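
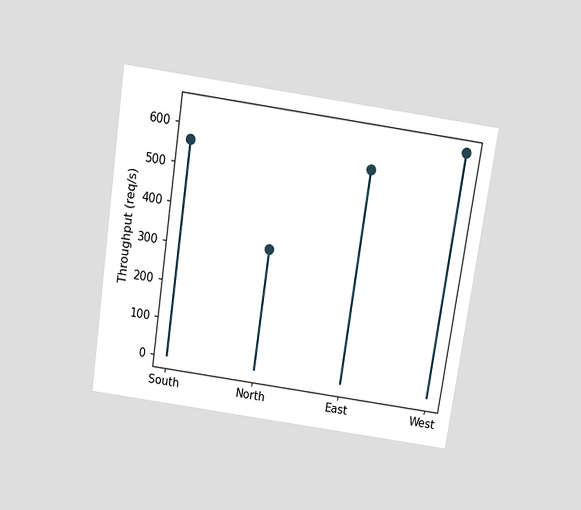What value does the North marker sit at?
The chart is tilted about 8° clockwise and viewed slightly from above. The North marker sits at 320req/s.

320req/s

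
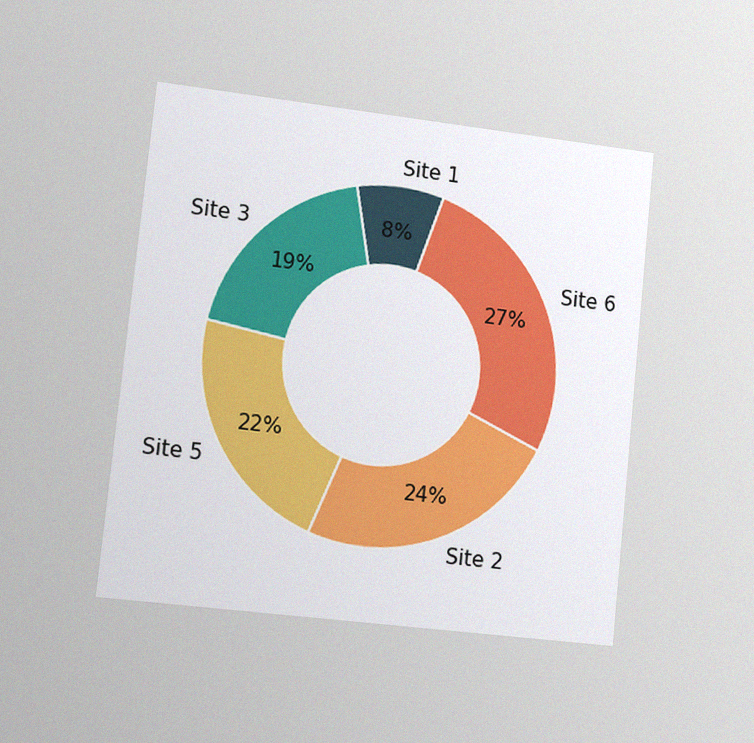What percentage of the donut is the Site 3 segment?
The chart is tilted about 6° clockwise and viewed slightly from the left, with some photo noise. The Site 3 segment takes up 19% of the ring.

19%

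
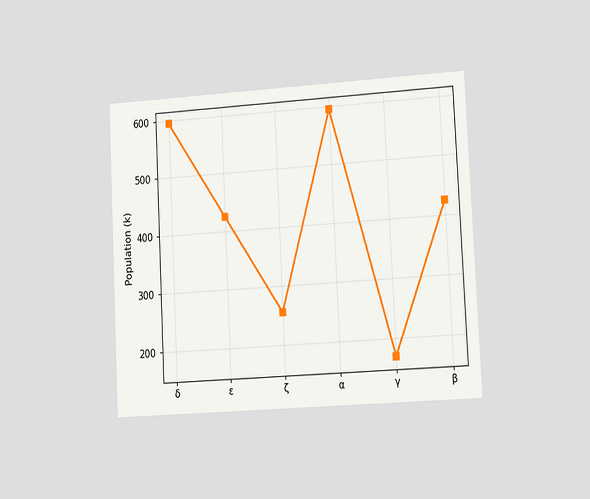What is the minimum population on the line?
The chart is tilted about 3° counter-clockwise and viewed slightly from the right. The lowest point is at γ, and reading across to the y-axis gives 170k.

170k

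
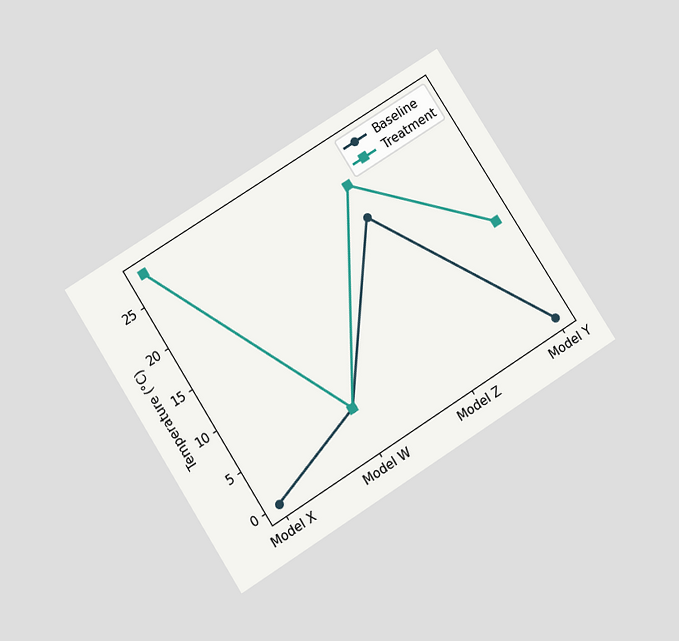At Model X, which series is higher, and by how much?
The chart is tilted about 32° counter-clockwise and viewed slightly from below. At Model X, Treatment sits above the other line by 28°C.

Treatment, by 28°C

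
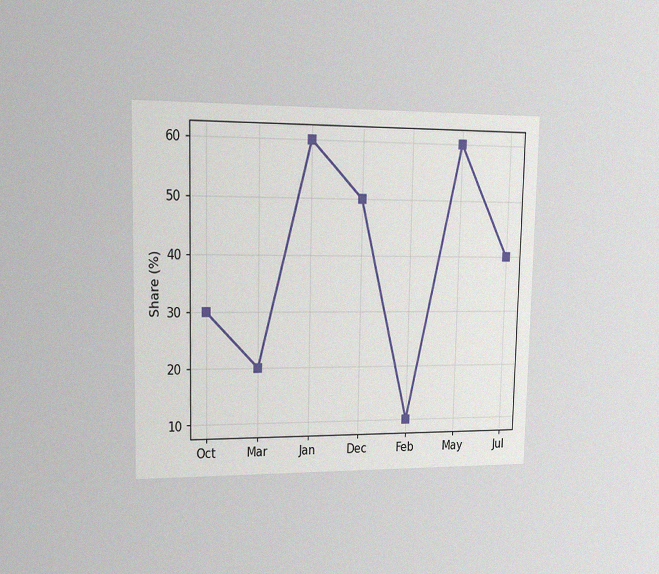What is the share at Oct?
30%

The chart is viewed slightly from the left, with some photo noise. At Oct, the line is at 30%.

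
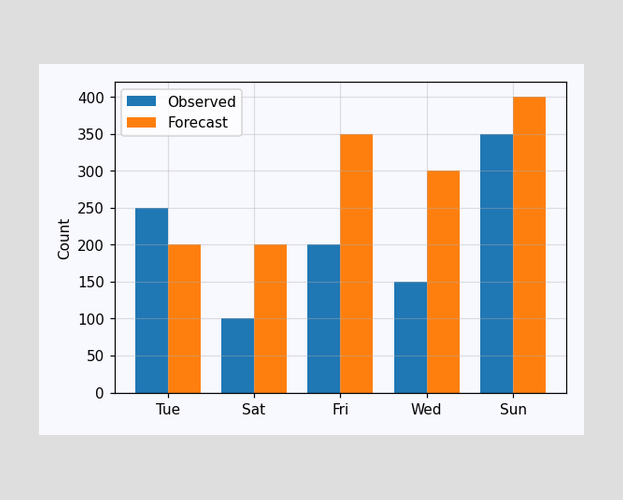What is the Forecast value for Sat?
The Forecast bar at Sat reaches 200 on the y-axis.

200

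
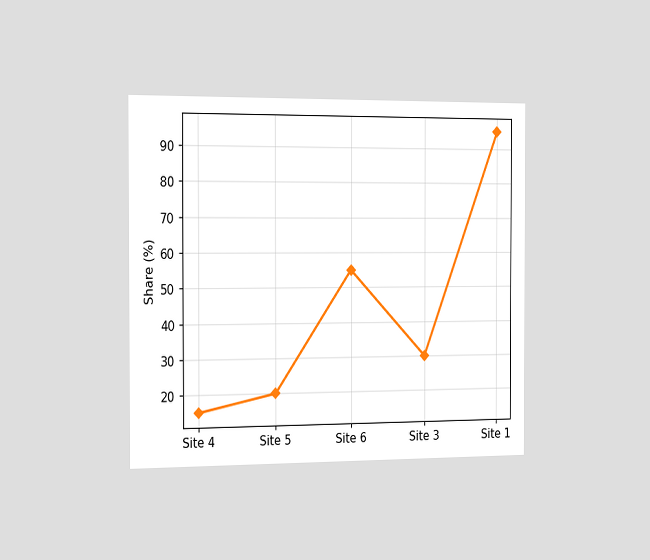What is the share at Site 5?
The chart is viewed slightly from the left. At Site 5, the line is at 20%.

20%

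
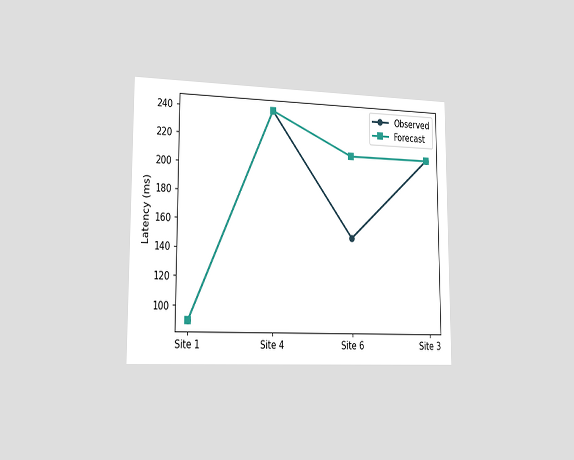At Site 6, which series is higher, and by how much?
Forecast, by 60ms

The chart is viewed slightly from the left. At Site 6, Forecast sits above the other line by 60ms.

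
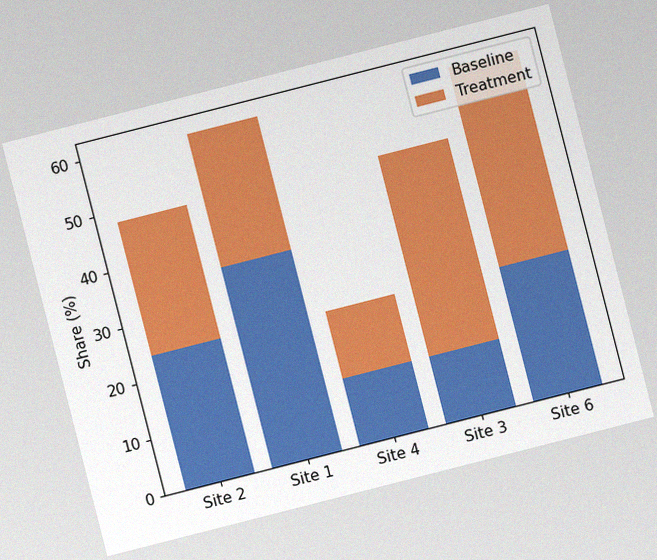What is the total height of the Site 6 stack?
60%

The chart is tilted about 14° counter-clockwise, with some photo noise. The Site 6 stack's top reaches 60% on the y-axis.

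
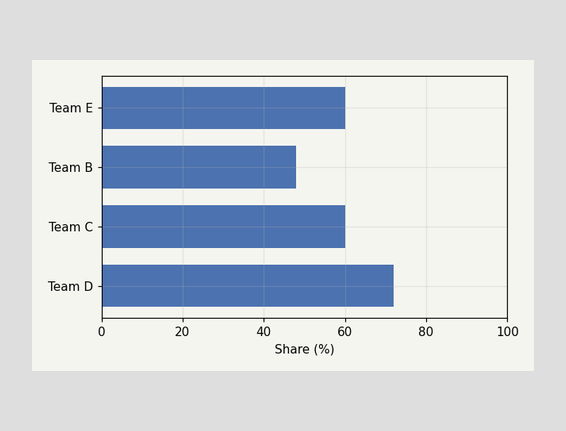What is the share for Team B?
48%

Reading along the chart's x-axis, the Team B bar reaches 48%.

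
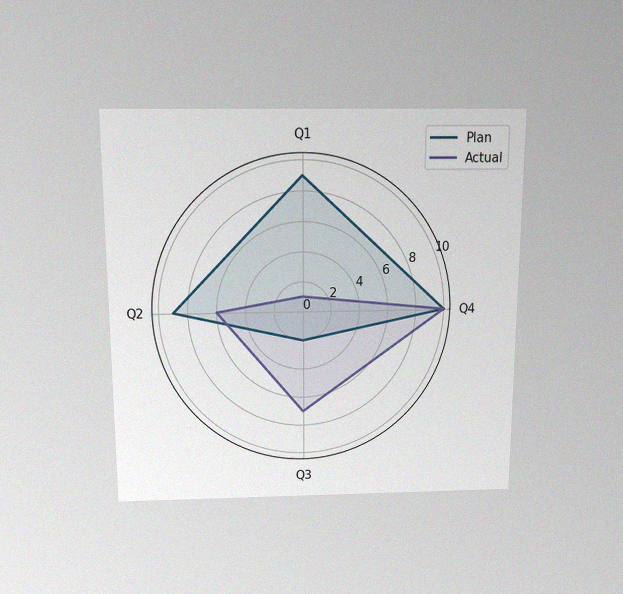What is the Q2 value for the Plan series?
9

The chart is viewed slightly from above, with some photo noise. On the Q2 axis, Plan reaches 9.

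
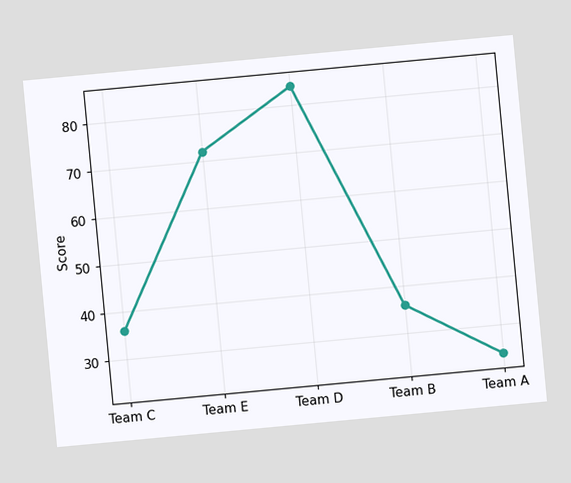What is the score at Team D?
The chart is tilted about 5° counter-clockwise. At Team D, the line is at 84.

84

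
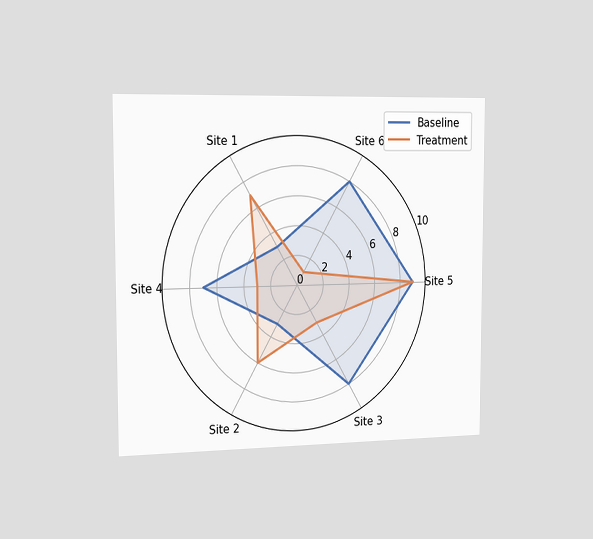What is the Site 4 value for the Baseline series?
7

The chart is viewed slightly from the left. On the Site 4 axis, Baseline reaches 7.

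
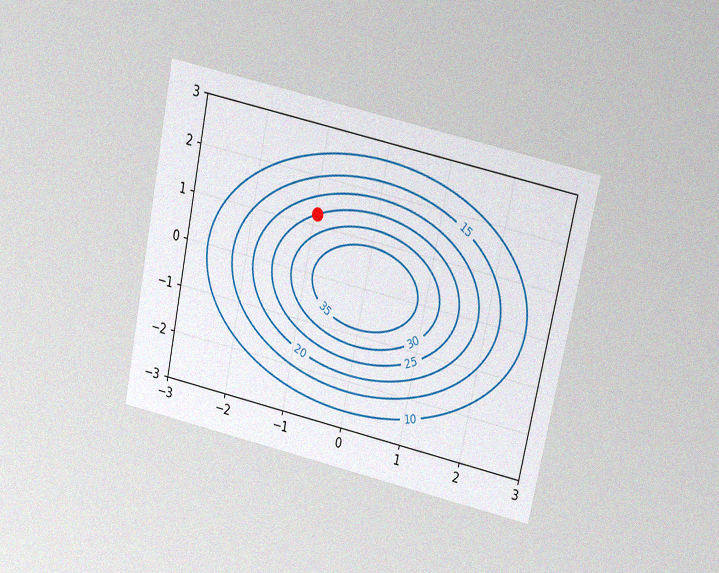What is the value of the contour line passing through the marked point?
25

The chart is tilted about 12° clockwise and viewed slightly from above, with some photo noise. The marked point sits on the contour labelled 25.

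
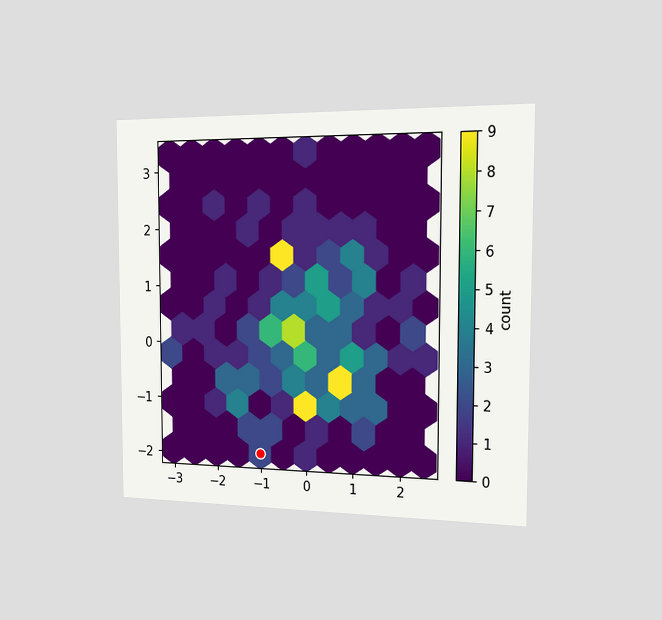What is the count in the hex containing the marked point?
The chart is viewed slightly from the right. The marked hex reads 2 on the colorbar.

2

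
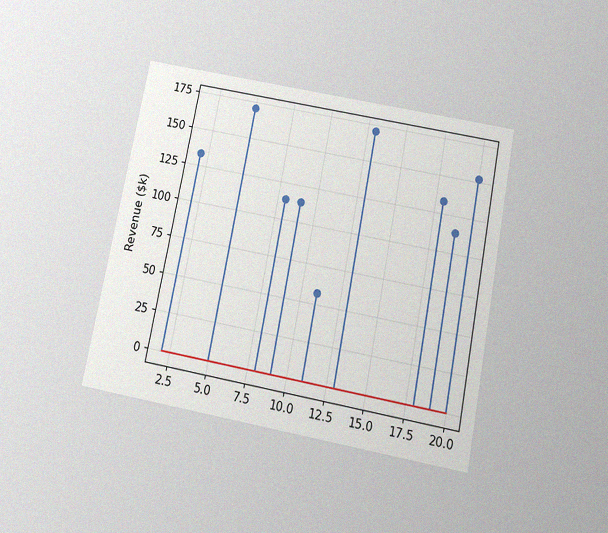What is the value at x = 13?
$171k

The chart is tilted about 11° clockwise and viewed slightly from below, with some photo noise. The stem at x=13 reaches $171k.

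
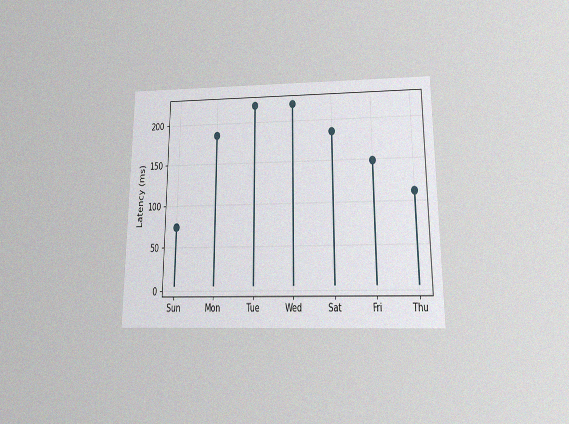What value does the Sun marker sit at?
The chart is viewed slightly from below, with some photo noise. The Sun marker sits at 74ms.

74ms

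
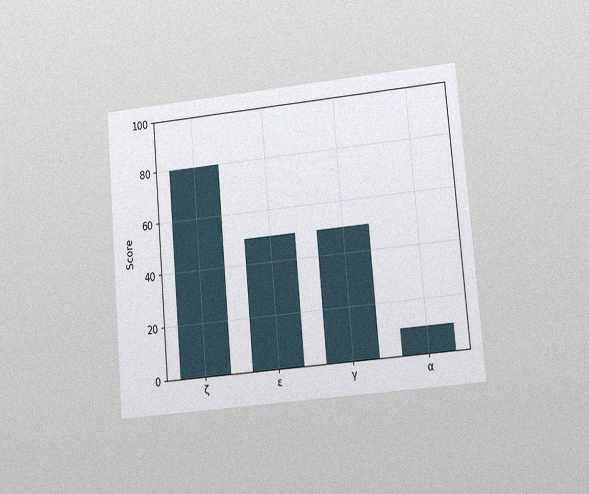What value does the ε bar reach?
50

The chart is tilted about 5° counter-clockwise and viewed at a slight angle, with some photo noise. Reading along the chart's y-axis, the ε bar reaches 50.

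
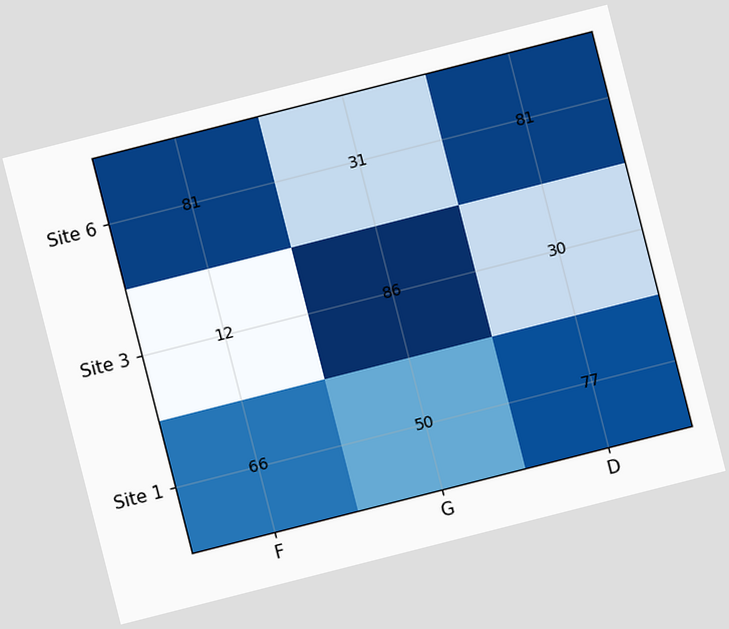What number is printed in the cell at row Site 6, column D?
81

The chart is tilted about 14° counter-clockwise. The (Site 6, D) cell reads 81.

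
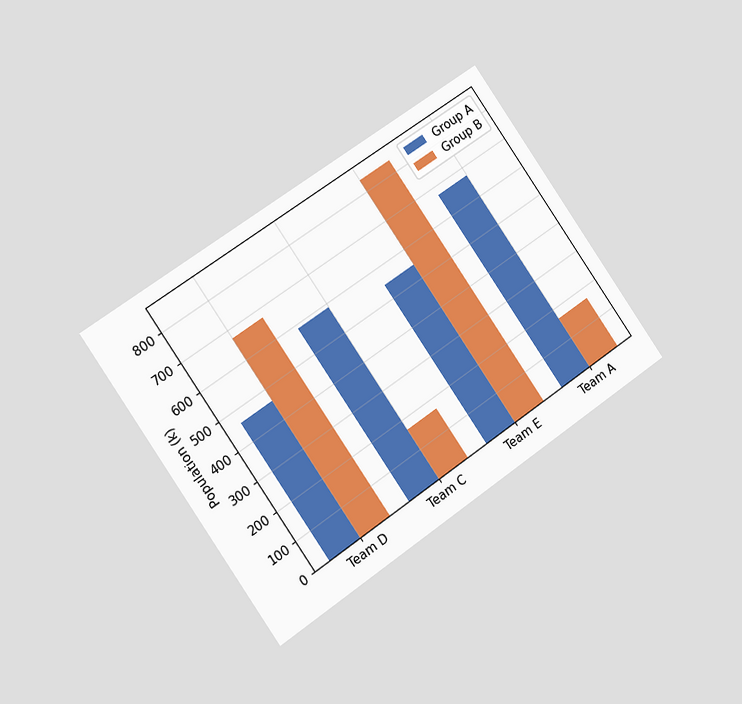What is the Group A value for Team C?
The chart is tilted about 35° counter-clockwise and viewed slightly from the left. The Group A bar at Team C reaches 588k on the y-axis.

588k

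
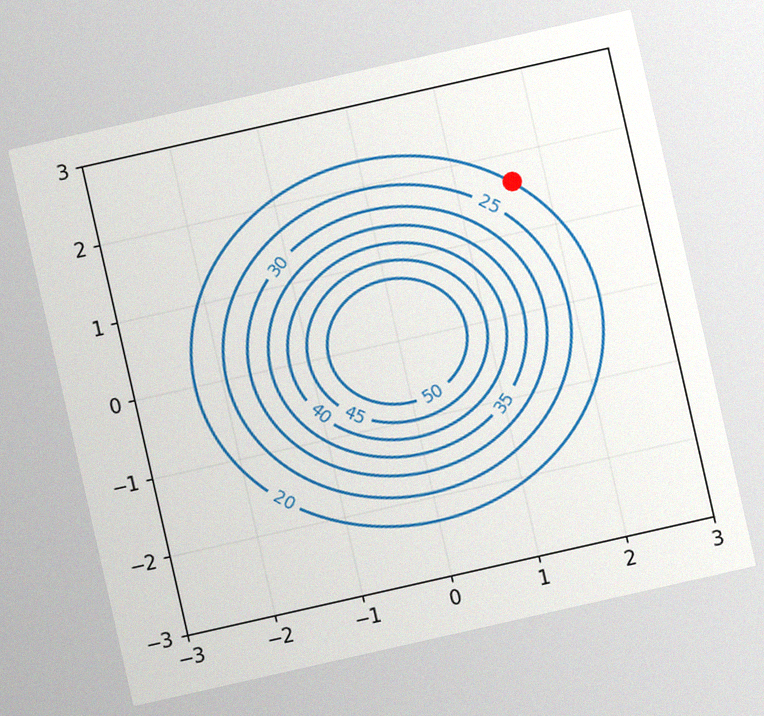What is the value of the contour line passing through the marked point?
20

The chart is tilted about 13° counter-clockwise, with some photo noise. The marked point sits on the contour labelled 20.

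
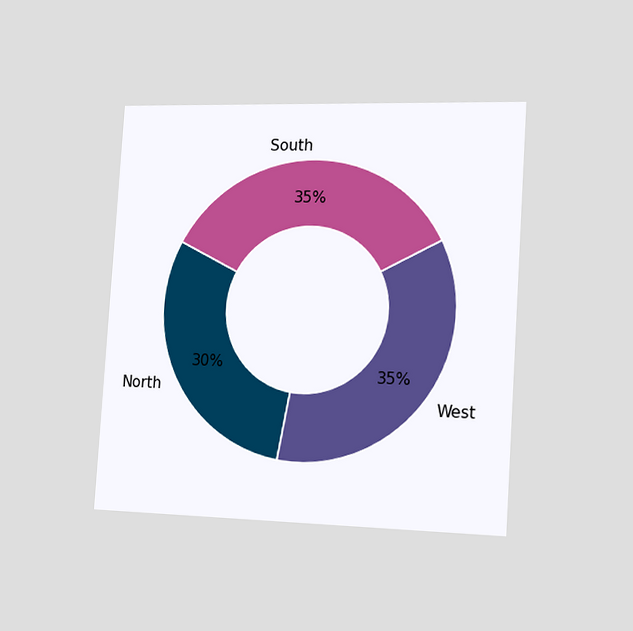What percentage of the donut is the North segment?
30%

The chart is tilted about 4° clockwise and viewed slightly from the right. The North segment takes up 30% of the ring.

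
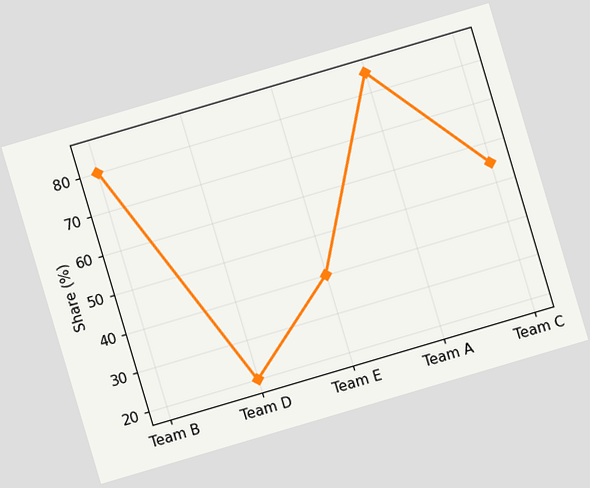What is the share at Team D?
20%

The chart is tilted about 16° counter-clockwise. At Team D, the line is at 20%.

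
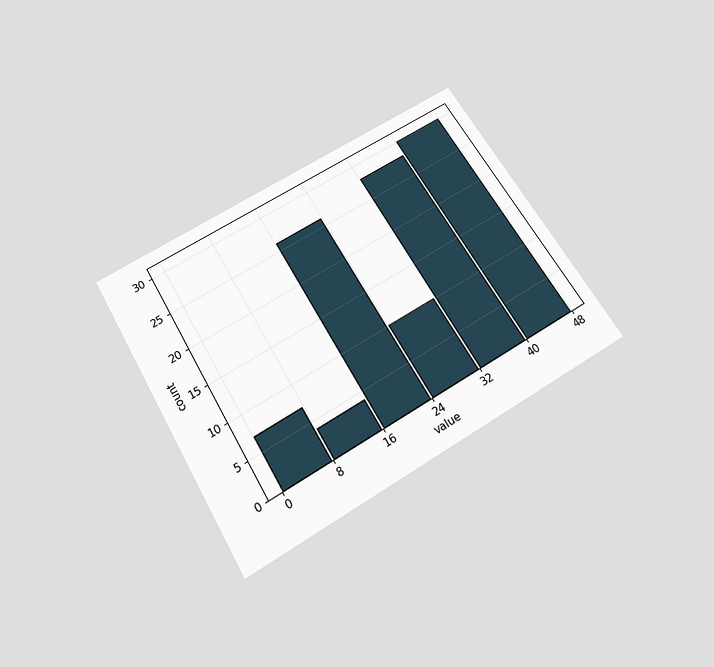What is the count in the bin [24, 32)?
10

The chart is tilted about 31° counter-clockwise and viewed slightly from below. The [24, 32) bin has height 10.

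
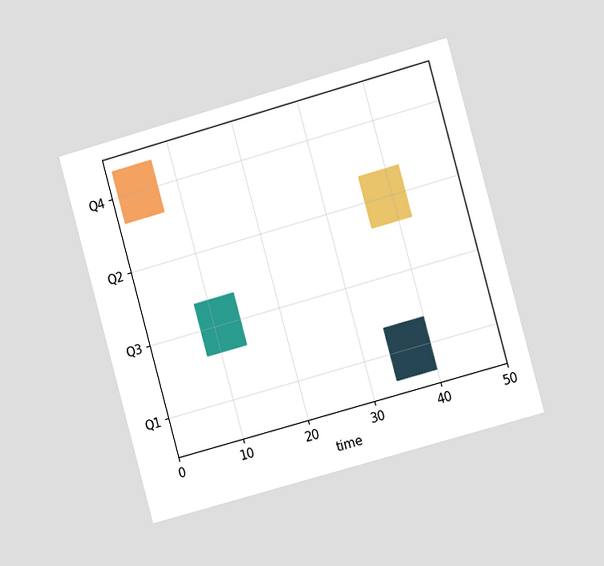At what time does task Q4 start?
1

The chart is tilted about 15° counter-clockwise and viewed slightly from the right. The Q4 bar begins at t=1.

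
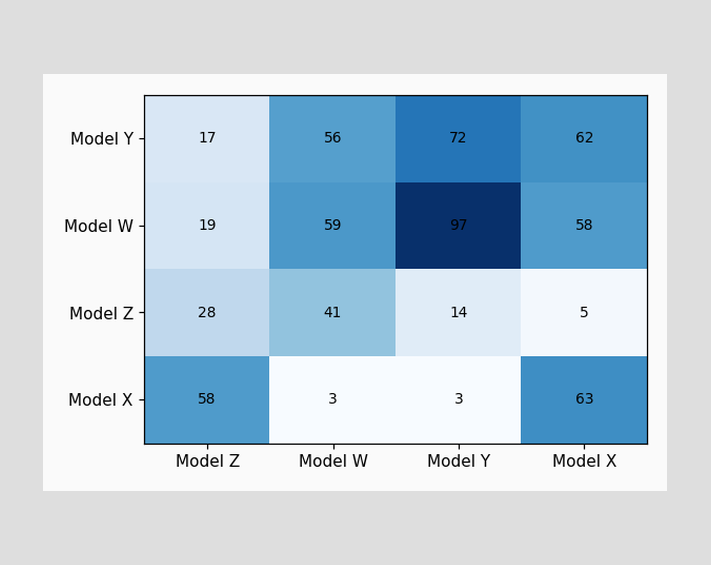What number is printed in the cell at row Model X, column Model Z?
58

The (Model X, Model Z) cell reads 58.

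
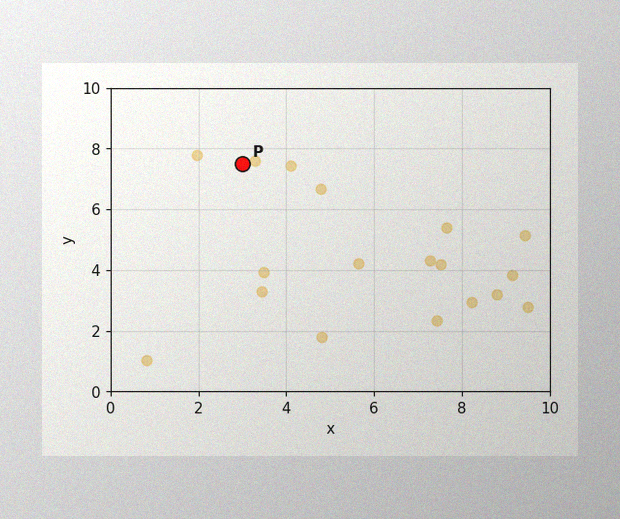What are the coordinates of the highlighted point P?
The image has some photo noise and uneven lighting. Following the gridlines from P to each axis, P sits at (3, 7.5).

(3, 7.5)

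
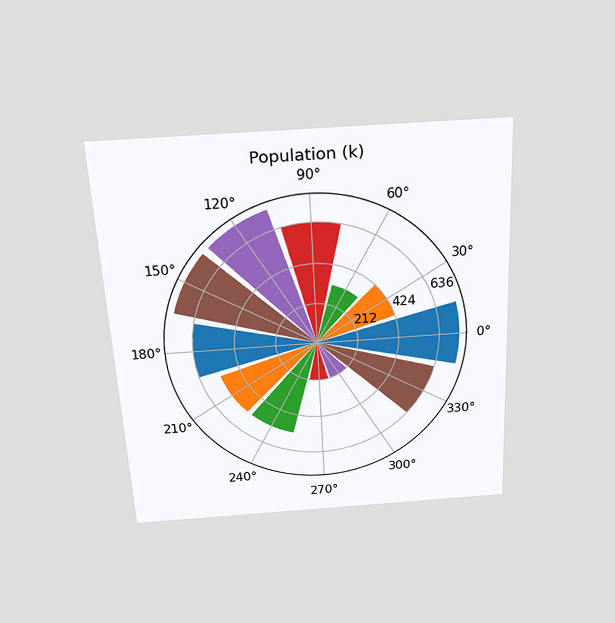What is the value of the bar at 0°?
The chart is tilted about 3° counter-clockwise and viewed slightly from above. The bar at 0° reaches 742k on the radial axis.

742k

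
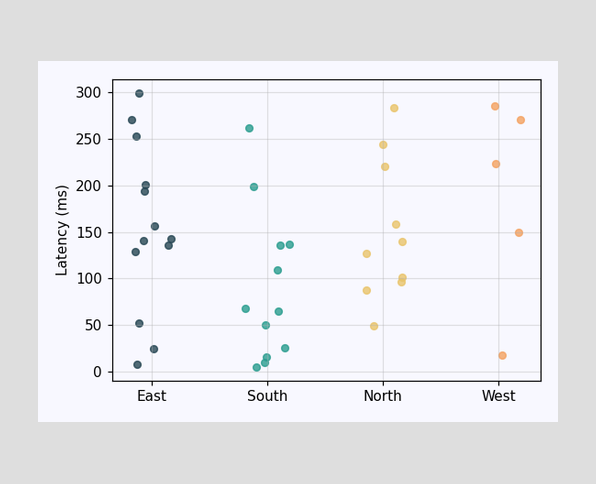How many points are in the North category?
10

Counting the markers in the North column gives 10.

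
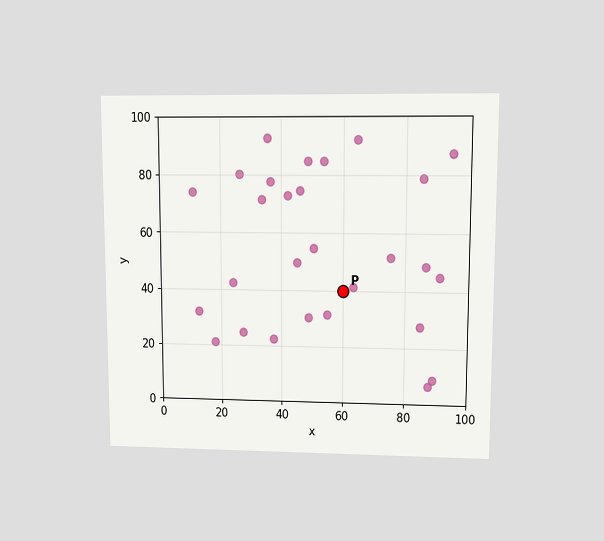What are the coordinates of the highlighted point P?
The chart is viewed at a slight angle. Following the gridlines from P to each axis, P sits at (60, 40).

(60, 40)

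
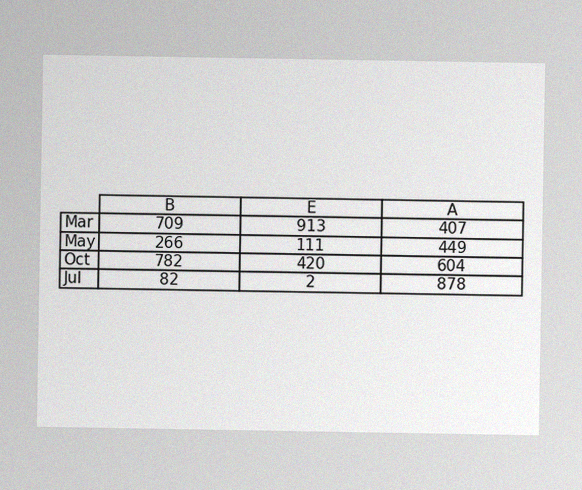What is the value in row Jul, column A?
878

The image has some photo noise and uneven lighting. The (Jul, A) cell reads 878.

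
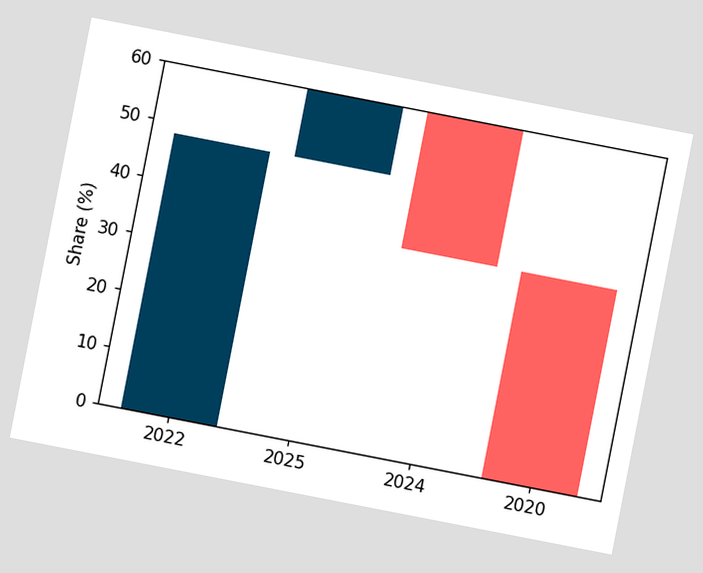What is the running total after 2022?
The chart is tilted about 11° clockwise. After 2022 the running total reaches 48%.

48%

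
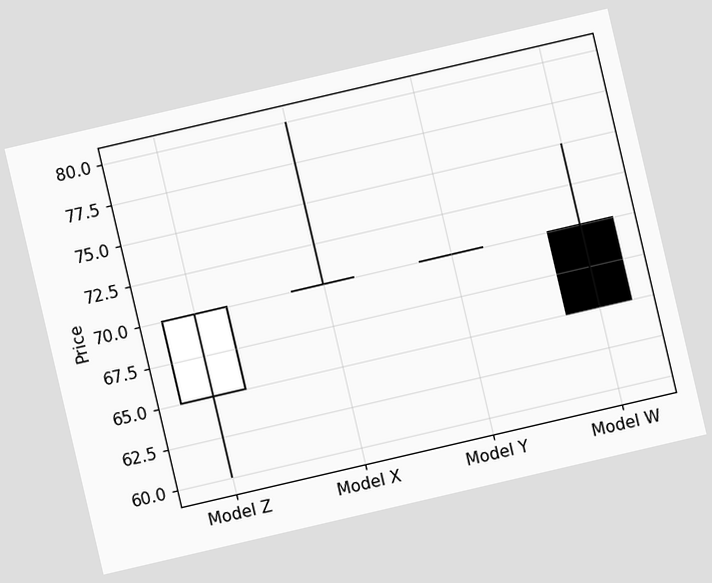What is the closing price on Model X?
The chart is tilted about 13° counter-clockwise. The Model X candle closes at 70.

70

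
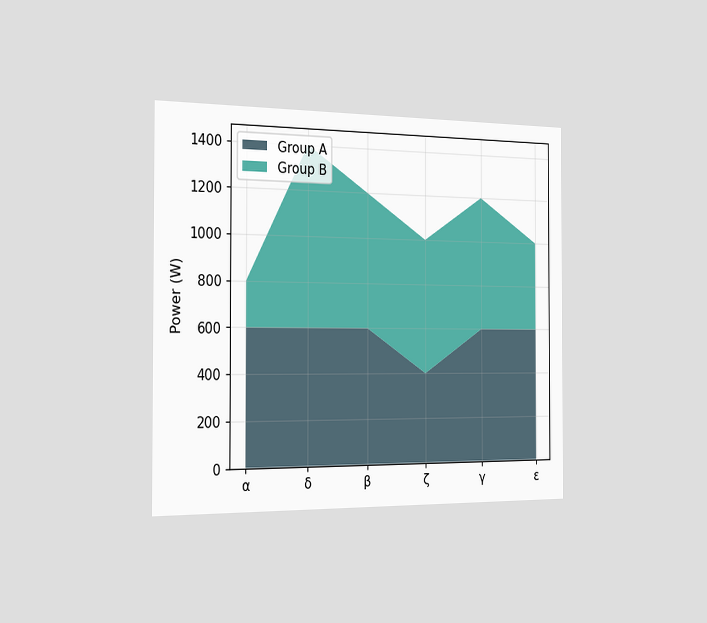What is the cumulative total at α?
The chart is viewed slightly from the left. The stacked total at α reaches 800W.

800W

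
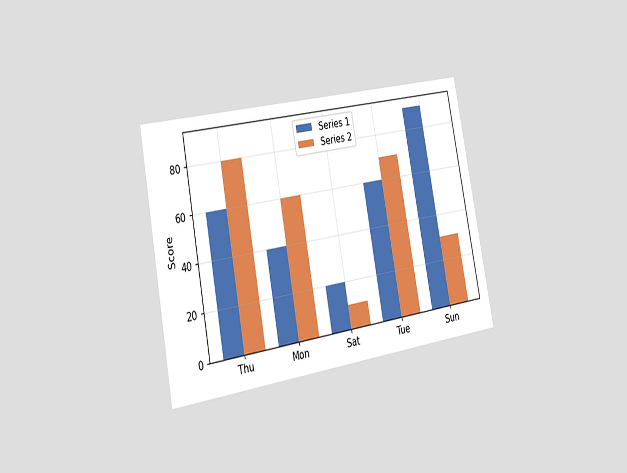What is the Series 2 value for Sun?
The chart is tilted about 11° counter-clockwise and viewed slightly from the left. The Series 2 bar at Sun reaches 30 on the y-axis.

30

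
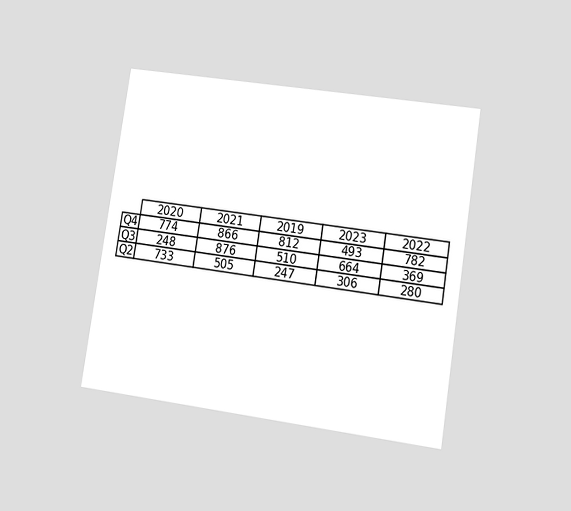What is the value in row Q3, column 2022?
369

The chart is tilted about 9° clockwise and viewed at a slight angle. The (Q3, 2022) cell reads 369.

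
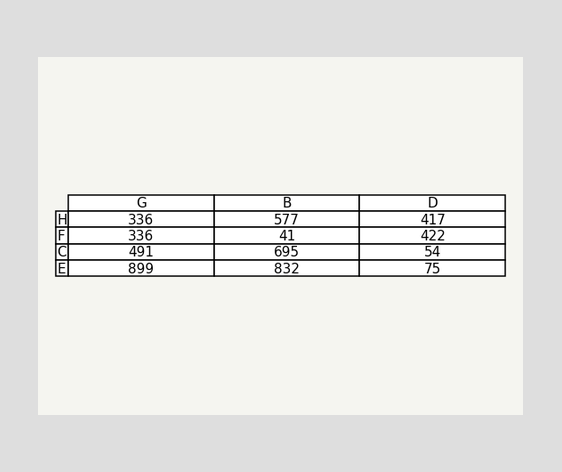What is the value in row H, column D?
The (H, D) cell reads 417.

417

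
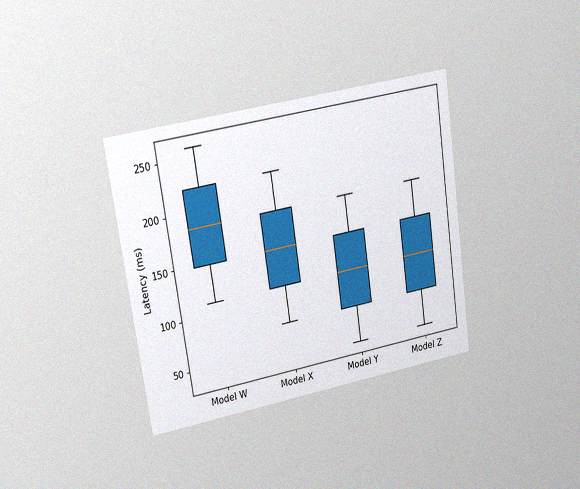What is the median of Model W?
The chart is tilted about 8° counter-clockwise and viewed at a slight angle, with some photo noise. The median line in the Model W box sits at 185ms.

185ms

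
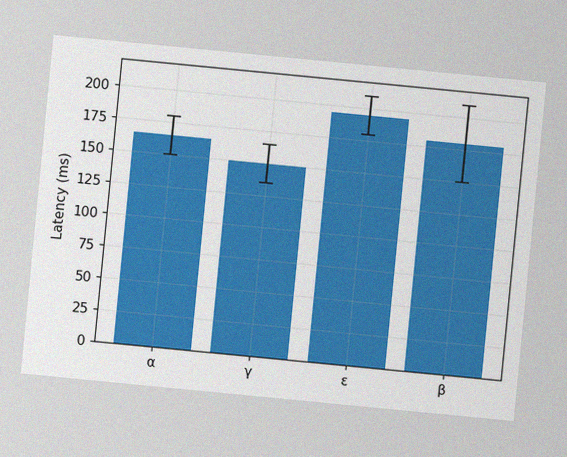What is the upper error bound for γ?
The chart is tilted about 6° clockwise, with some photo noise. The γ bar's upper whisker reaches 165ms.

165ms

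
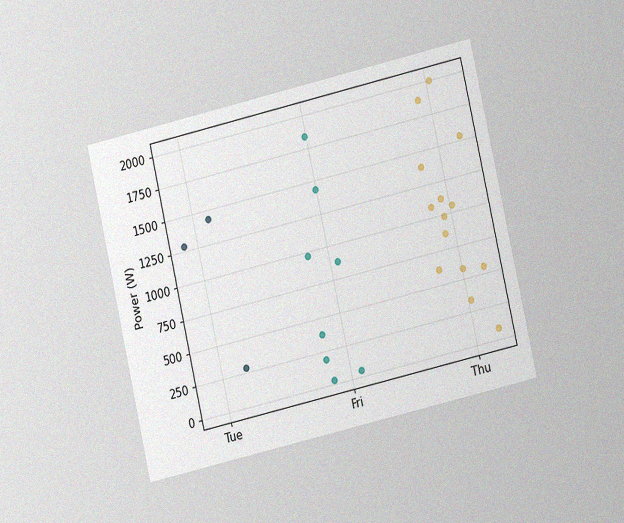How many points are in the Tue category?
The chart is tilted about 13° counter-clockwise and viewed at a slight angle, with some photo noise. Counting the markers in the Tue column gives 3.

3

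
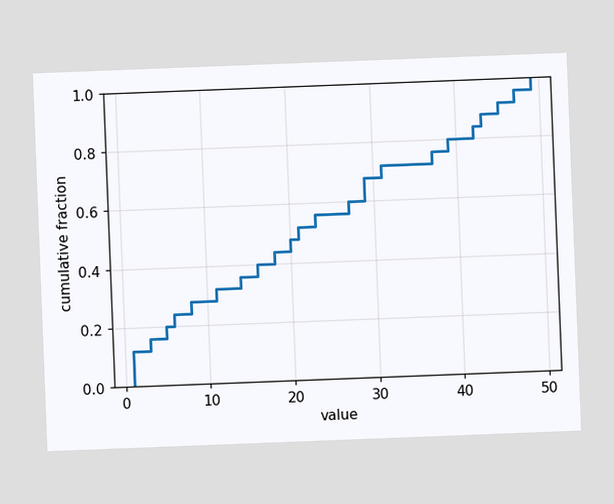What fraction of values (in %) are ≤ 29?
68%

The chart is tilted about 2° counter-clockwise. At x=29 the ECDF step is at 68%.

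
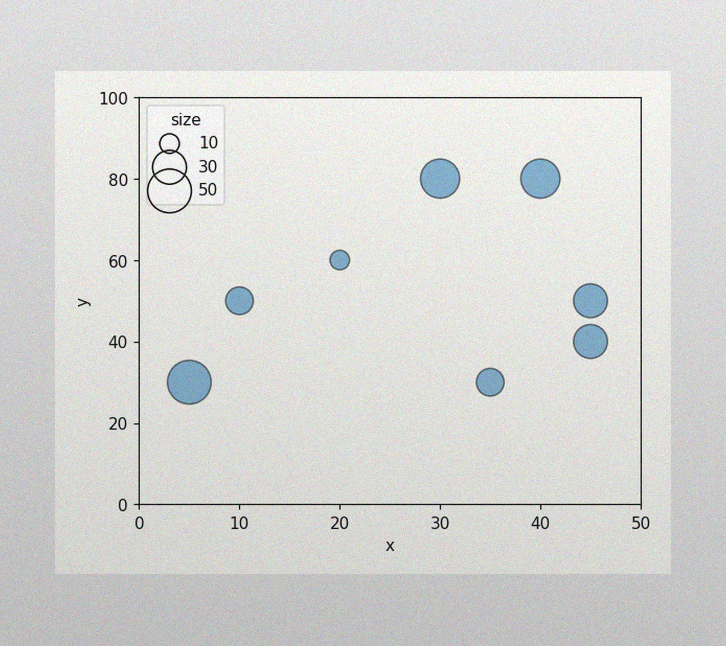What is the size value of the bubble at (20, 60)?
The image has some photo noise and uneven lighting. Matching the bubble at (20, 60) against the size legend gives 10.

10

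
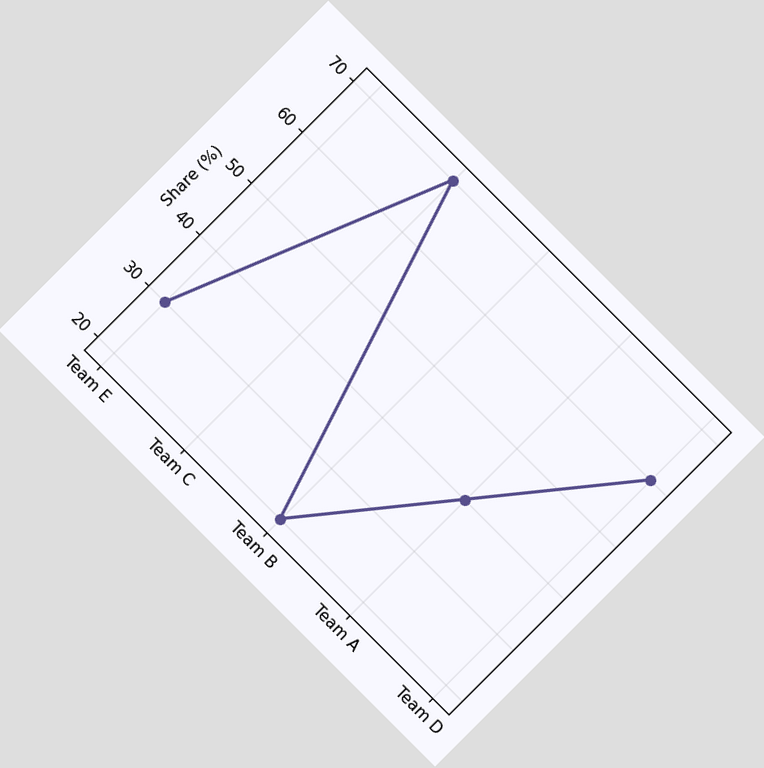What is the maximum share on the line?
70%

The chart is tilted about 45° clockwise. The highest point is at Team C, and reading across to the y-axis gives 70%.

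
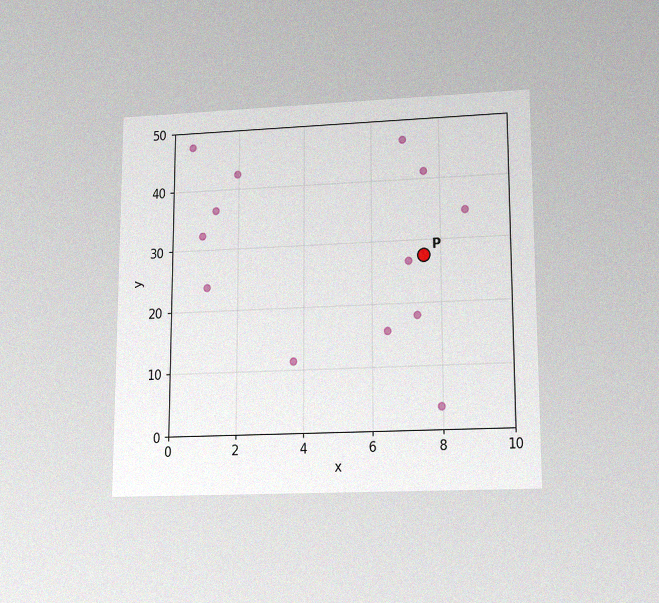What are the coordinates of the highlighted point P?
The chart is viewed at a slight angle, with some photo noise. Following the gridlines from P to each axis, P sits at (7.5, 27.5).

(7.5, 27.5)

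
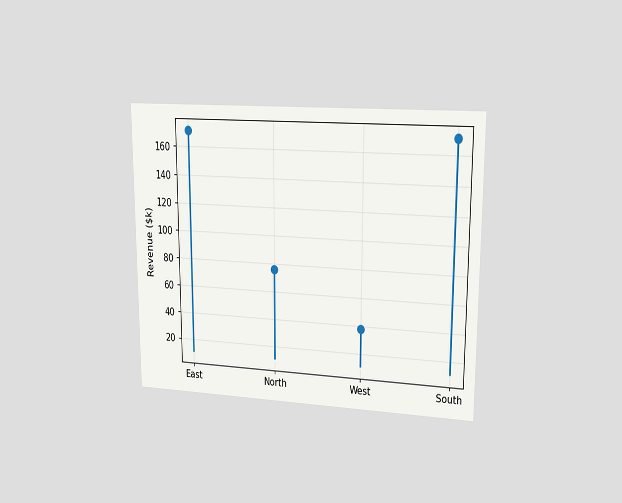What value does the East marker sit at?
The chart is viewed at a slight angle. The East marker sits at $171k.

$171k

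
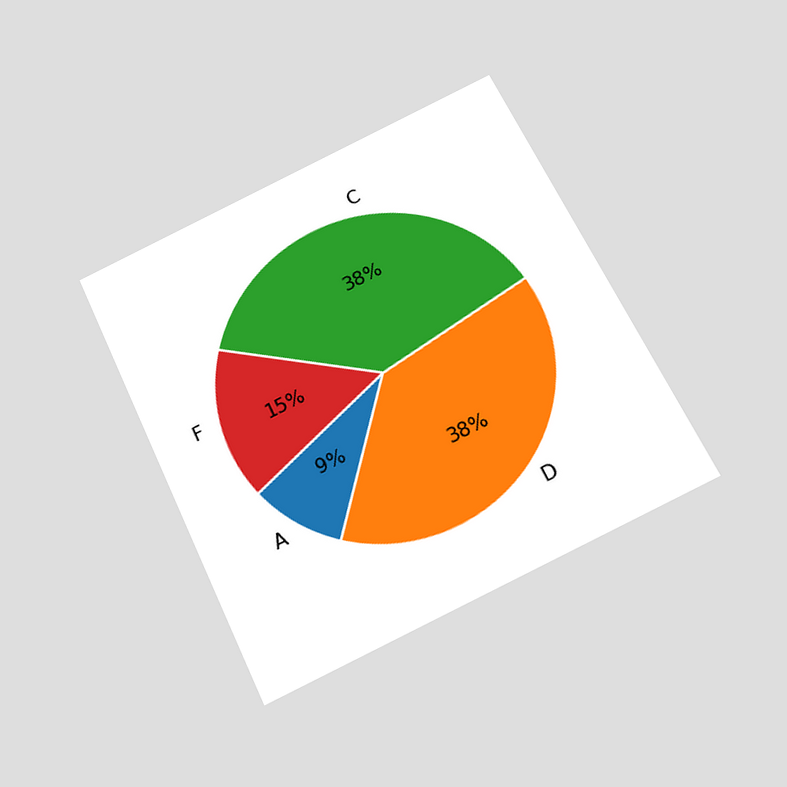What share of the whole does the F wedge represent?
15%

The chart is tilted about 26° counter-clockwise and viewed slightly from below. The F slice takes up 15% of the pie.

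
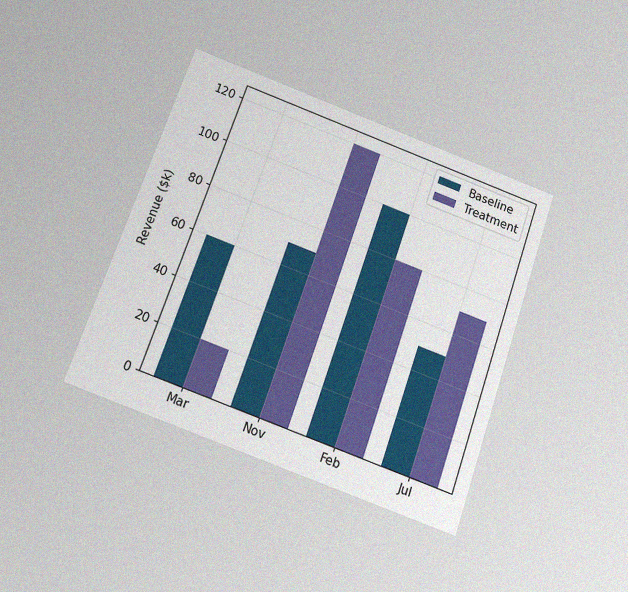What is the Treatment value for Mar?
The chart is tilted about 19° clockwise and viewed slightly from below, with some photo noise. The Treatment bar at Mar reaches $20k on the y-axis.

$20k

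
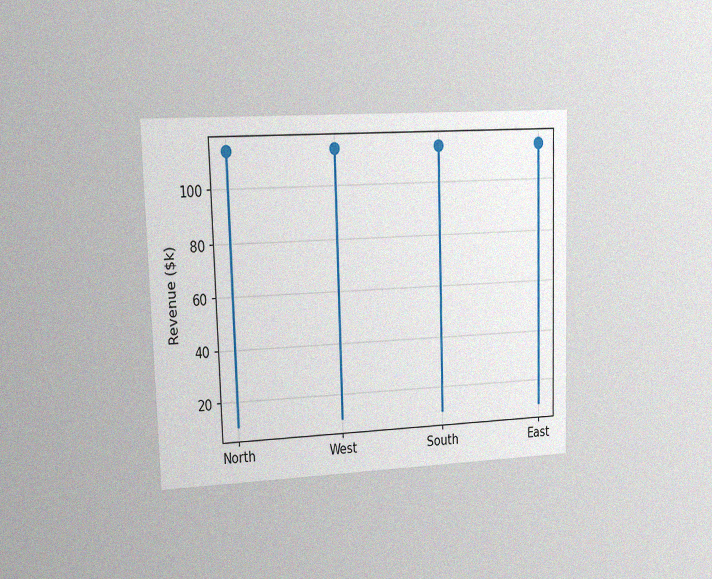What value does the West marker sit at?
The chart is viewed at a slight angle, with some photo noise. The West marker sits at $114k.

$114k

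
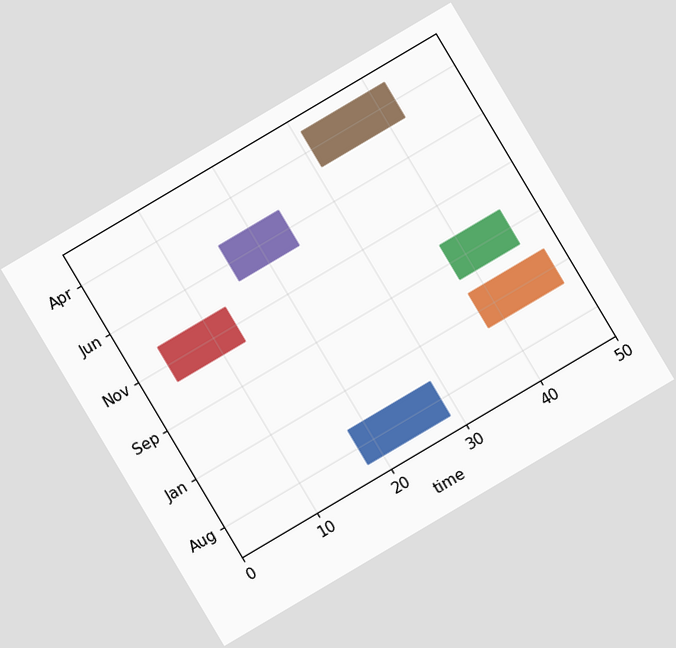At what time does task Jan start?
38

The chart is tilted about 31° counter-clockwise. The Jan bar begins at t=38.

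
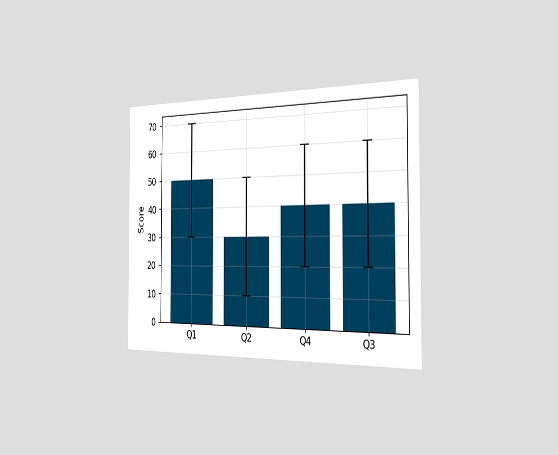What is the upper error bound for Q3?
The chart is viewed slightly from the right. The Q3 bar's upper whisker reaches 60.

60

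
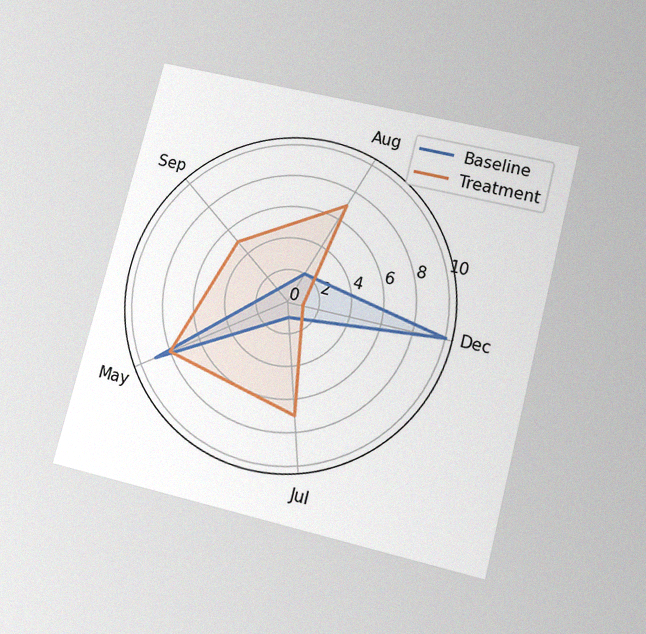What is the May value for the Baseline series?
The chart is tilted about 14° clockwise and viewed slightly from below, with some photo noise. On the May axis, Baseline reaches 9.

9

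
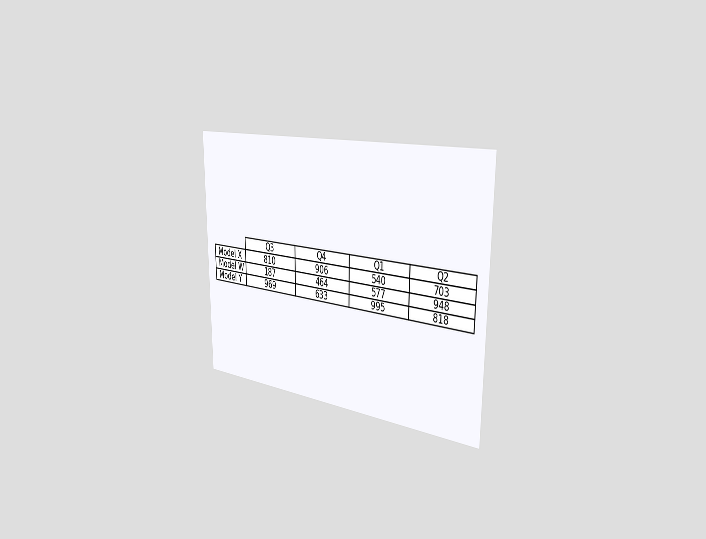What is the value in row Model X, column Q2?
703

The chart is viewed slightly from the right. The (Model X, Q2) cell reads 703.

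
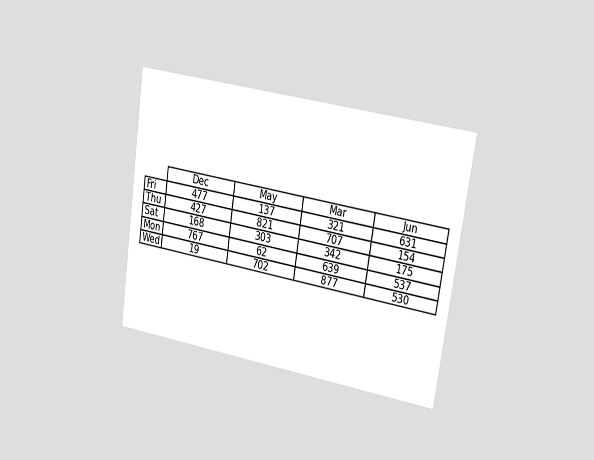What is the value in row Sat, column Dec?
The chart is tilted about 9° clockwise and viewed slightly from the right. The (Sat, Dec) cell reads 168.

168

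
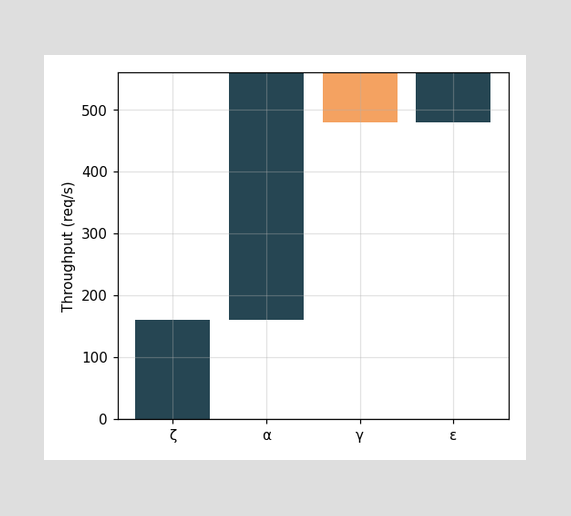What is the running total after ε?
After ε the running total reaches 560req/s.

560req/s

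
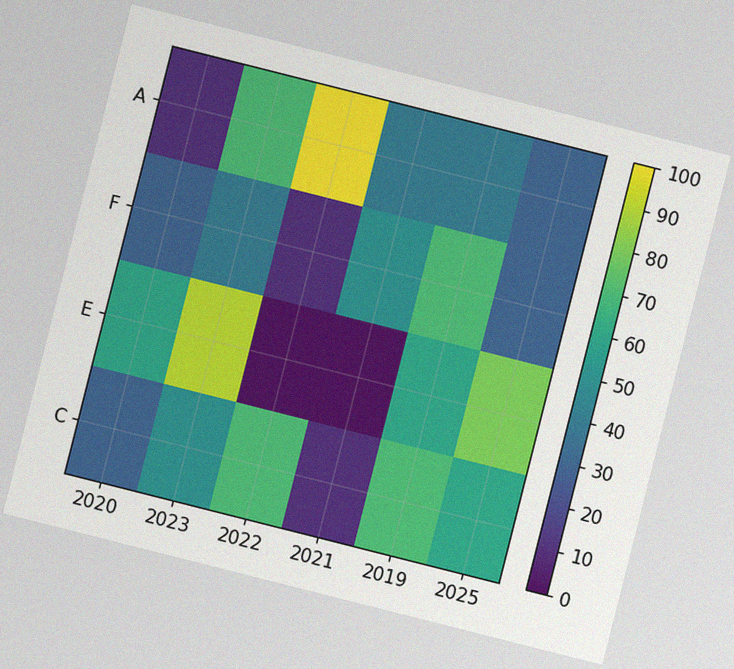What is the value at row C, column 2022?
70

The chart is tilted about 14° clockwise, with some photo noise. Matching cell (C, 2022) against the colorbar gives 70.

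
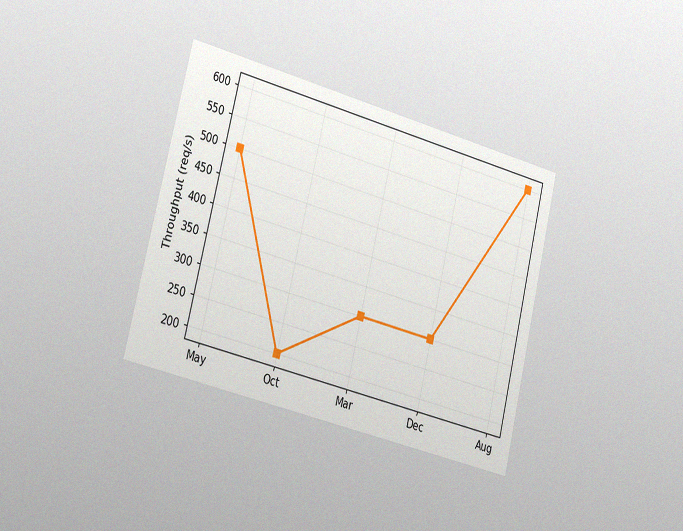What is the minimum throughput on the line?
The chart is tilted about 14° clockwise and viewed slightly from the left, with some photo noise. The lowest point is at Oct, and reading across to the y-axis gives 200req/s.

200req/s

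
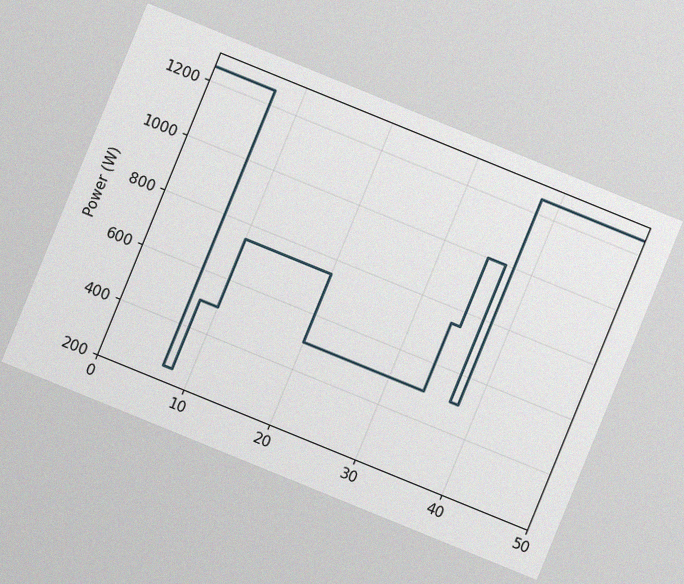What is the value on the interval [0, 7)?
The chart is tilted about 22° clockwise, with some photo noise. On [0, 7) the step sits at 1250W.

1250W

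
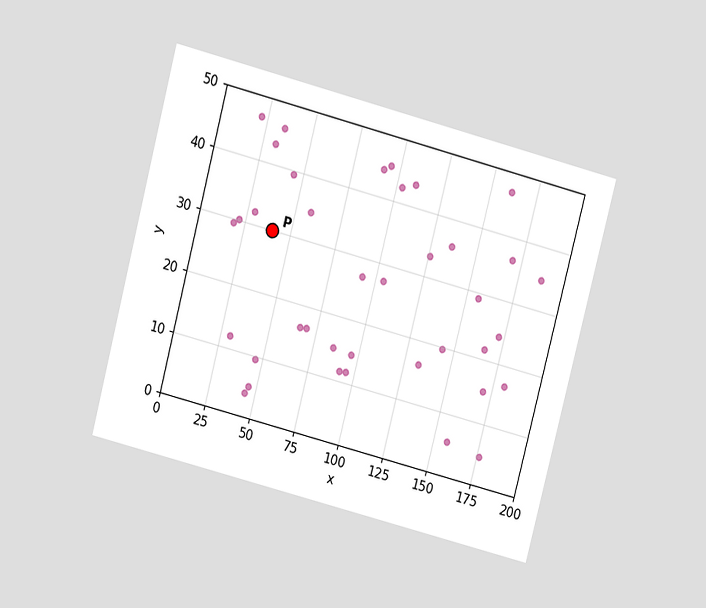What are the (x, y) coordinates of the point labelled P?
(40, 30)

The chart is tilted about 15° clockwise and viewed slightly from above. Following the gridlines from P to each axis, P sits at (40, 30).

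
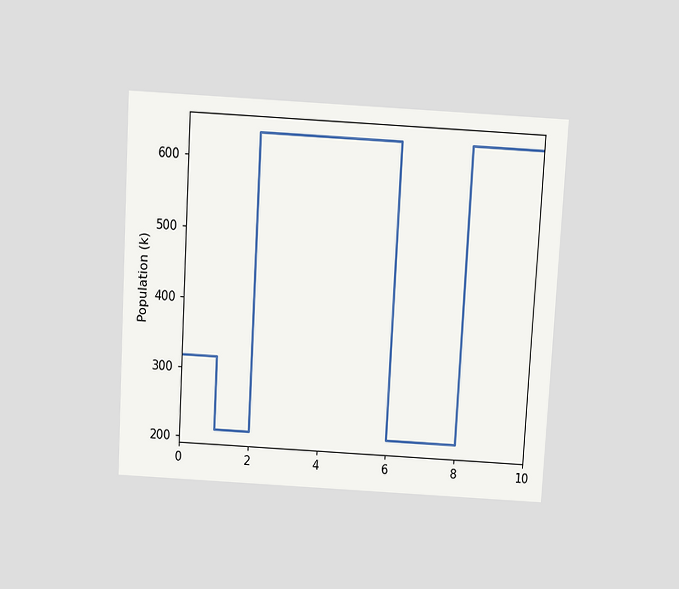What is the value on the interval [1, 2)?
212k

The chart is tilted about 3° clockwise and viewed slightly from above. On [1, 2) the step sits at 212k.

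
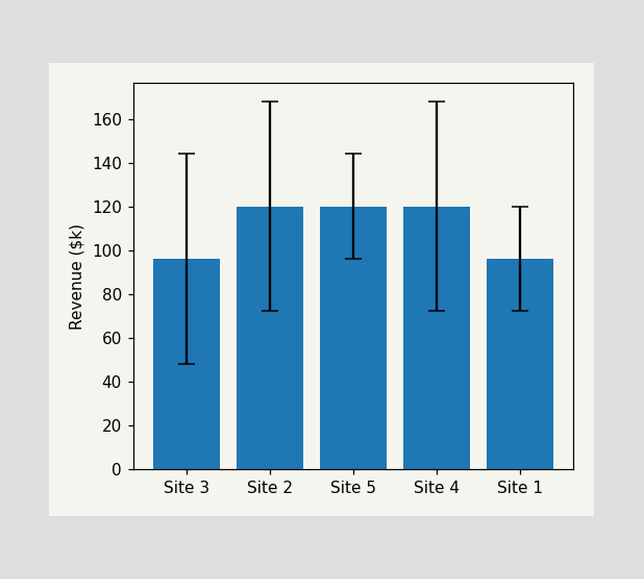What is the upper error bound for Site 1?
$120k

The Site 1 bar's upper whisker reaches $120k.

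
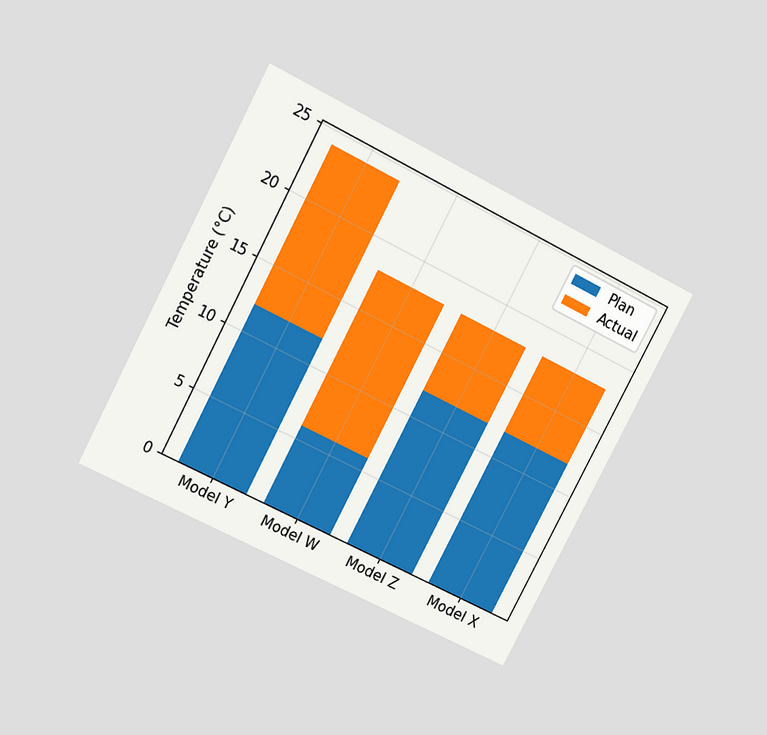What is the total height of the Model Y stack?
24°C

The chart is tilted about 28° clockwise and viewed slightly from above. The Model Y stack's top reaches 24°C on the y-axis.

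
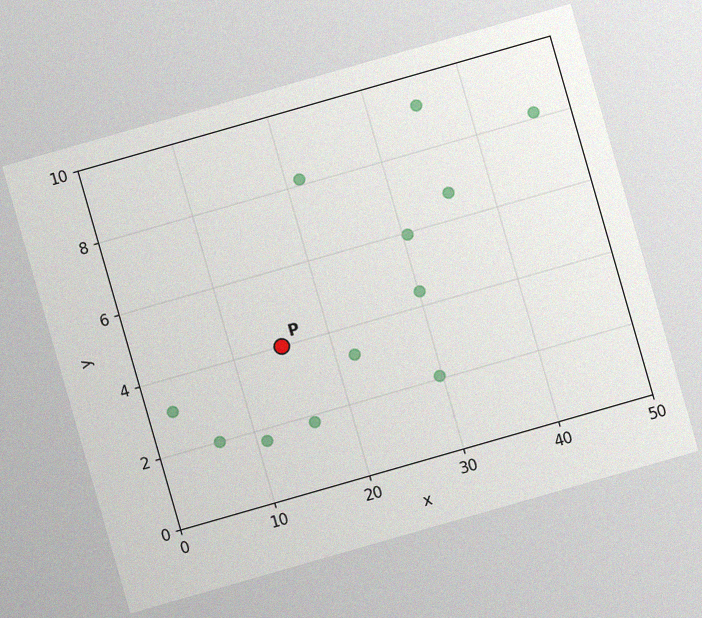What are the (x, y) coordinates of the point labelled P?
(15, 4)

The chart is tilted about 16° counter-clockwise, with some photo noise. Following the gridlines from P to each axis, P sits at (15, 4).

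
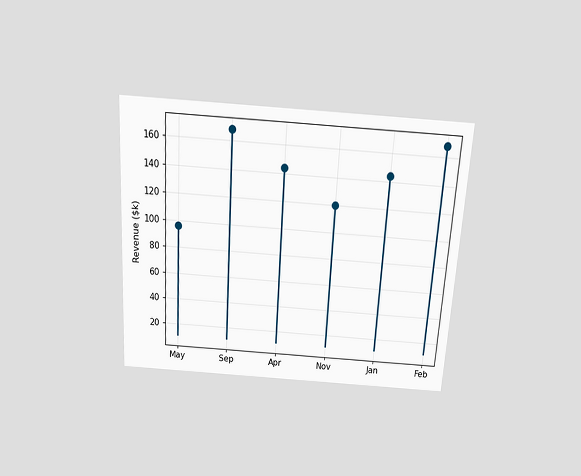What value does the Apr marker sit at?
$144k

The chart is tilted about 3° clockwise and viewed slightly from above. The Apr marker sits at $144k.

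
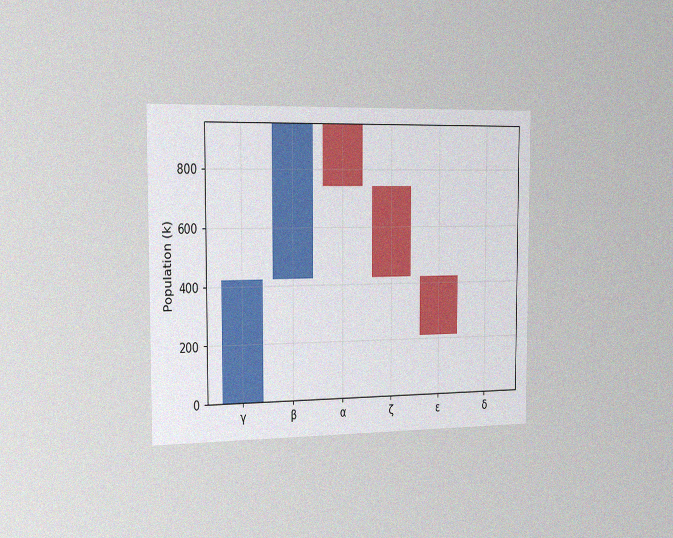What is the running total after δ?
The chart is viewed slightly from the left, with some photo noise. After δ the running total reaches 212k.

212k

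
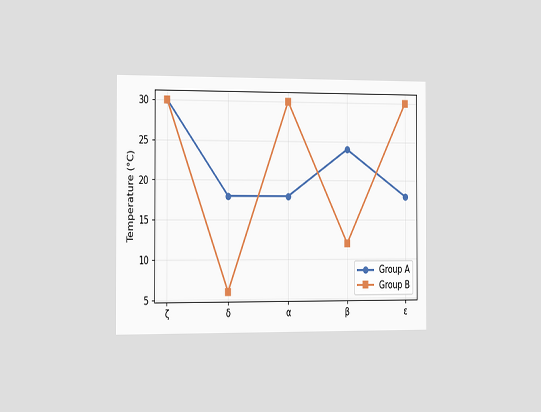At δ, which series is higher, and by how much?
Group A, by 12°C

The chart is viewed slightly from the left. At δ, Group A sits above the other line by 12°C.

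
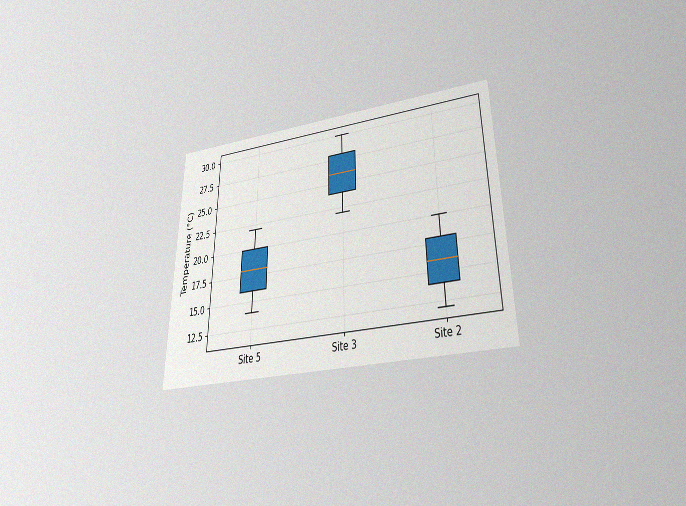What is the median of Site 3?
The chart is viewed slightly from below, with some photo noise. The median line in the Site 3 box sits at 26°C.

26°C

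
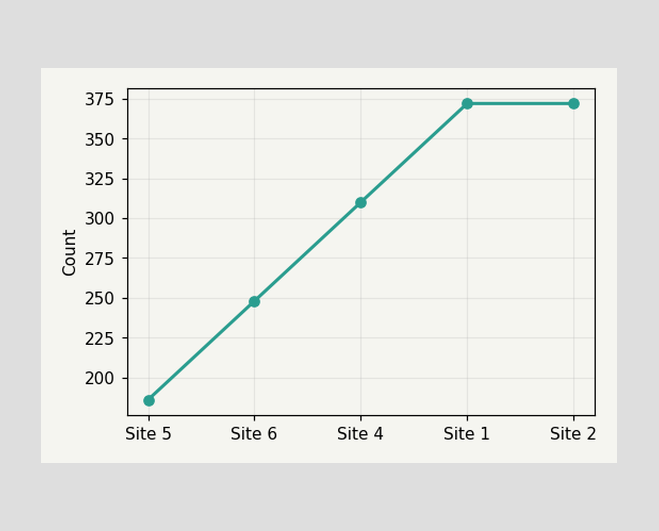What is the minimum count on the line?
The lowest point is at Site 5, and reading across to the y-axis gives 186.

186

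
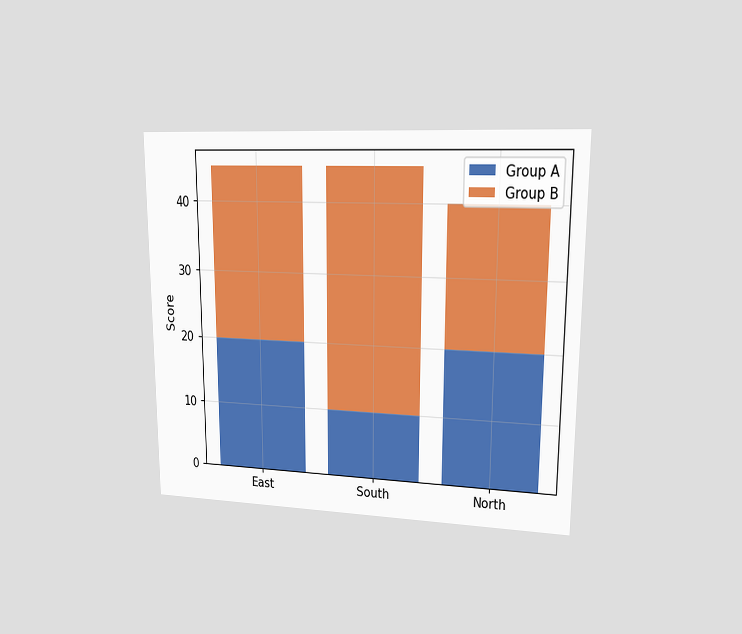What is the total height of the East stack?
The chart is viewed at a slight angle. The East stack's top reaches 45 on the y-axis.

45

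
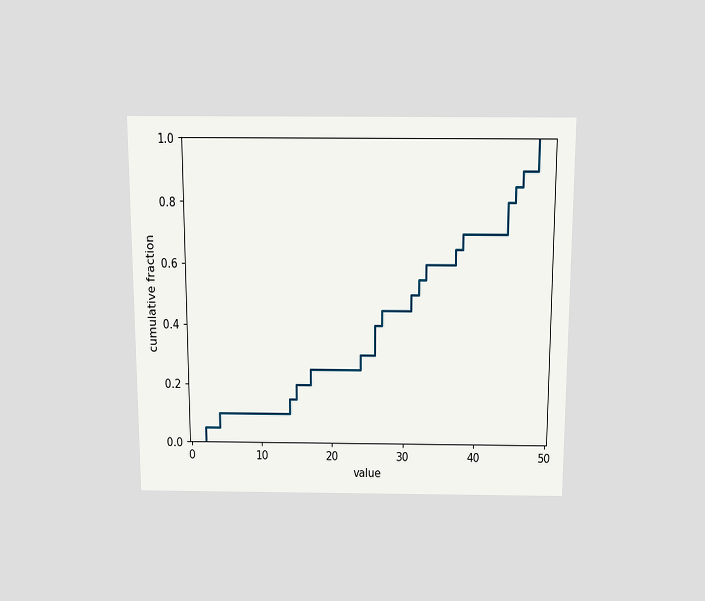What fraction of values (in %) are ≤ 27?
45%

The chart is viewed slightly from above. At x=27 the ECDF step is at 45%.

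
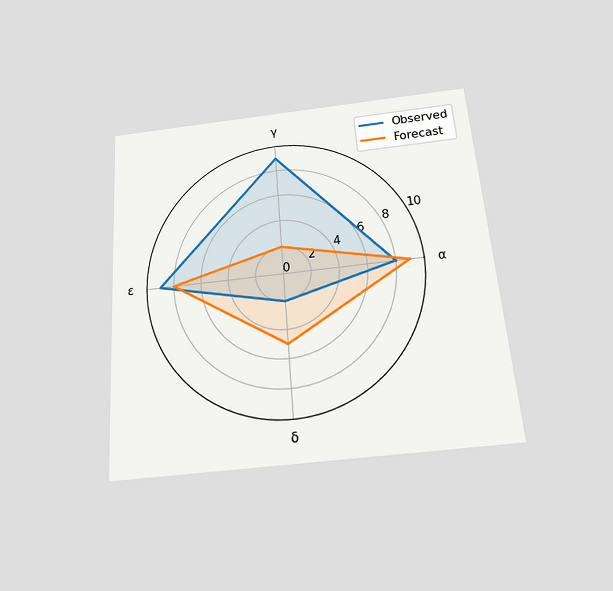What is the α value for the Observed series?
8

The chart is tilted about 4° counter-clockwise and viewed slightly from below. On the α axis, Observed reaches 8.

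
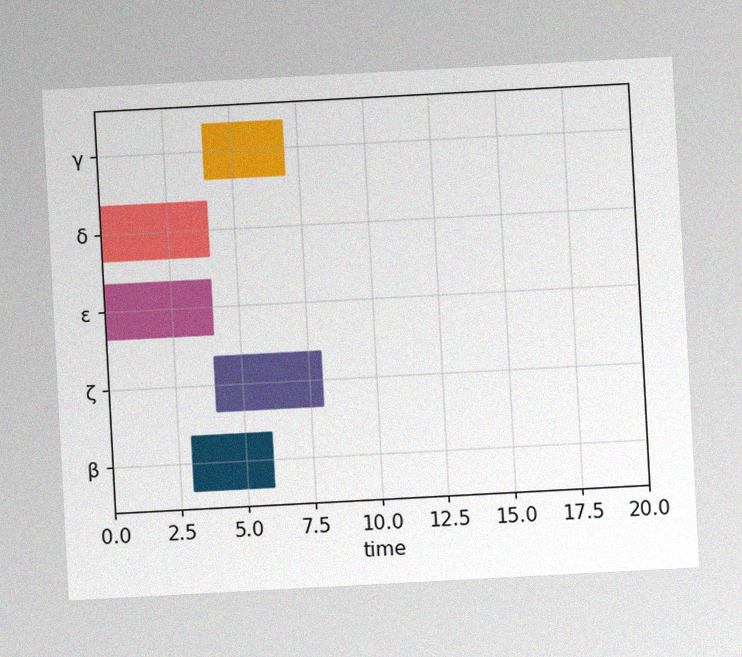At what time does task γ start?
4

The chart is tilted about 3° counter-clockwise, with some photo noise. The γ bar begins at t=4.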